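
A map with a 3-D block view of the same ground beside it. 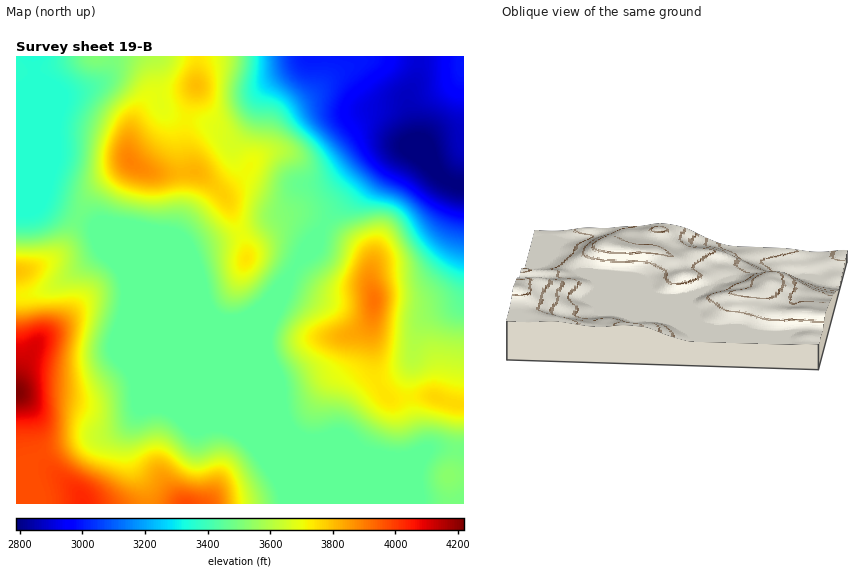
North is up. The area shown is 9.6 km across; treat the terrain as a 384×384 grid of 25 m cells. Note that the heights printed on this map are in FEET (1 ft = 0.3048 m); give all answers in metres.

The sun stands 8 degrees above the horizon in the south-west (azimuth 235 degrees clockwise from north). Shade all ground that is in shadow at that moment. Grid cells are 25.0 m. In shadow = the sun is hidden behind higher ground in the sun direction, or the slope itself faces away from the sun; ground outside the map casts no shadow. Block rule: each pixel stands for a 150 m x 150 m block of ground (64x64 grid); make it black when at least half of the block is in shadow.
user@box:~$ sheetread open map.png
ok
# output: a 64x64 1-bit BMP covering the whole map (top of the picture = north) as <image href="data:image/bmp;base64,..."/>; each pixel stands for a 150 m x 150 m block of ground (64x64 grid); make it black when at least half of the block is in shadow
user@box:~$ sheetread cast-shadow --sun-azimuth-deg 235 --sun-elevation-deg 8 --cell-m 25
<image width="64" height="64" href="data:image/bmp;base64,Qk0+AgAAAAAAAD4AAAAoAAAAQAAAAEAAAAABAAEAAAAAAAACAAATCwAAEwsAAAIAAAAAAAAA////AAAAAAAAAAAAAAAAAAAAAAAAAAAAAAAAAAAAAAAAAAABAAAAAAAAAAGAAAAAAGABgYAAAAAA4AOAAAAAAAHAA4AAAAAAAIADgAAAAAAAAAAAAAAAAAAAAAAAAAAAAAAAAAAAAAAAAAAAAAAAAAAAAAAAAAAAAAAAAAAAAAAAAAAAAAAAAAAAAAAAAAAAAAAAAAAAAAAAAAAAAAAAAAAAAAAAAAAAAAAAAAAAAAAAAAAAAAAAAAAAAAAAAAAAAAAAAAAAAAAAAAAAAAAAAAAAAAAAAAAAAAAAAAAAAAAAAAAAAAAAAAAAAAAAAAAAAAAAAAAAAAAAAAAAAAACAAAAAAAAAAIAAAAAAAAAAAAAAAAAAAAAAAAAAAAAAAAgAAAAAAAAA/gAAAAAAAAD+AAAAAAAAAf4AAAAAAAAB/wAAAAAAAAH/AAAAAAAAAf+AAAAAAAAB/4AAAAAAAAP/wAAAAAAAA//AAAAAAAAP/8AAAAAAAB//wAAAAAAAP/8AAAAAAAD/gAAAAAAAAf8AAAAAAAAH/gAAAAAAAB/4AAAAAAAAP+AAAAAAAAB/4AAAAAAAAP/AAAAAAAAA/8AAAAAAAED/wAAAAAAAYP8AAAAAAADg4AAAAAAAAEBAAAAAAAAAAAAAAAAAAAAAAAAAAAAAAAAAAAAAAAAAAAAAAAAAAAAAAAAAA=="/>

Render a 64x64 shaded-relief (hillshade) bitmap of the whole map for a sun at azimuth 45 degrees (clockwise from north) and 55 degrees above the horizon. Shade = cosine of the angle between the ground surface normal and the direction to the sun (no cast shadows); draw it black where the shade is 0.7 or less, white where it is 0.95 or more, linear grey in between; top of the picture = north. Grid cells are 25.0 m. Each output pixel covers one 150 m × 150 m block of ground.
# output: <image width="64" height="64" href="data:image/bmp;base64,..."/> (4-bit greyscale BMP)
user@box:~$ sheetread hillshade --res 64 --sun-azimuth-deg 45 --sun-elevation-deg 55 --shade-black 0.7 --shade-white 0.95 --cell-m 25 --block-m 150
<image width="64" height="64" href="data:image/bmp;base64,Qk12CAAAAAAAAHYAAAAoAAAAQAAAAEAAAAABAAQAAAAAAAAIAAATCwAAEwsAABAAAAAAAAAAAAAAABEREQAiIiIAMzMzAERERABVVVUAZmZmAHd3dwCIiIgAmZmZAKqqqgC7u7sAzMzMAN3d3QDu7u4A////AHd3d2Z3iZmZmYd2eJmZmqqqqph3d3d3d3d3d3d3dmd3d3d3ZniJmqmZh3d4mpmau6qqmHd3d3d3d3d3d3dmZnd3d3d3iZqqqpiHd4mqqaq7uqqYd3d3d3d3d3d3d2Zmd3d3d3iau7uqmHd4mrqpqru7qod3d3d3d3d3d3d3Zmd3d3d3iau7u6mId4mru6mau7uph3d3d3d3d3d3d3dmd4h3d3iavMu6qYd3mry7mZq7u6h3d3d3d3d3d3d3d3d4iHd3iavMu6qZiIibzLqZmru6h3d3d3d3d3d3d3d3d3eId3eJq8uqmZmYiavMupiau6l3d3d3d3d3d3dmZnd3d3d3d4mrupmZmZmZq8upiJqqmHd3d3d3d3d3ZlVWZ2ZmZmZniaqpmImZmZmru6iImZh3d3d3d3d3d2VURFVmVVVVZmeJqqmIiZmZiaqqh3iIh3d3d3dmZnd2VEQ0RVVUMzRVZ4mqmIiJmZiJmph3d3d3d3d3dmZmZmVDMzRVVUMzM1VnmqqYiJmZmIiZh3d3d3d3d3d2VmZmVDMzRVZlQzNEVniqqZiJmZmHeId3d3d3d3d3d3ZWZmVUMzRWZmVERVZniaqpmZmamYd3d3d3d3d3d3d3dlVVVURERWd3ZlZnd4iaqqmZmqqZh3d3d3d3d3d3d3dlVVVVREVWeIh3d4iImaqqmaqqqpmHd3d3d3d3d3d3d2VUVVVVVWd4iIiImZmZqqqaqqqqmYd3d3d3d3d3d3d3ZURVVmZmZ4iZiIiZmZmaqaqquqqYd3d3d3d3d3d3d3dURFVmZmZ3iZmYiIiImZmZqqu6qph3d3d3d3d3d3d3dkREVWZmZmeJmYh4iIiIiZmqq7qph3d3d3d3d3d3d3d1M0RVVVVmZ4mZh3iIiIiImZqqqph3d3d3d3d3d3d3d2QzRERVVVVniZmHeIiIiIiZmqqpmHd3d3d3d3d3d3d3ZDREVVVVZmeJmYd4iIiIiZqqqpmYd3d3d3d3d3d3d3dkRFVWZmZmZ4mZiIiJmZmZqqqqmZh3d3d3d3d3d3d3d2VVZnd3d2ZnmamIiJmZmZqruqqZmId3d3d3d3d3d3d3dmZneIh3ZmeaqZiImZmqqru7qpmYh3d3d3d3d3d3d3d3Znd4iHZmZ5qpmIiZmaqqu7qqmZmHd3d3d3d3dlZnd3d2d3d3ZlVnmqmYiJmYmZqqqqqpmYh3d3d3d3dUVWZ3d3ZmZ2ZVRWiaqZiIiIiImZmZmaqZmHd3d3d3dlRFZnd3dmZmZVRFaKqqmZmZmHeImZmZqqqYd3d3d3d2REVWd3d2ZmZlVEV5q7qpmZmZZ3iIiZmqqph3d3d3d3VERVZ3d3dmZmZVVnmruqmZqqp3eIiJmaqqh3d3d3d3dUNEVnd3d3d3ZlVWiaqqqqqqqoiIiImZmqmHd3d3d3dkQ0VneIh3d3d2VVaJqqqqu7u6mZmZmZmZmHd3d3d3d2RERWeIiId3d3ZVVomaq7u7u6qqqpmZmZmHd3d3d3d3VERWeJmZiHd3ZVRWiaq8zMy7qruqqqqqmHd3d3d3d3ZURVZ5qpmId3dlVWeJq8zdzLqqqqqZmqmXd3d3d3d3dVRFVomqqYh3d2VWZ4m8zd3MuqmqmZmZmYd3d3d3d3dlRERWiaqZiHd3ZmeImrzd3MuqmZmYiIiIh3d3d3ZmZVRERFaJqpiId3d3eImavN3cy6qqiIh3d3d3d2ZlVVVVVEM0V4mZiIh3d3iJmZq83dzLuqp3d3dnd3ZlVEQ0RVVEMzRnmZiIiIiIiImZq83d3Mu7qnd3dmZmZlQzMzNEREMzRXiZiIiIiIiIiZqrzd3dzLuqd3d2ZmZlQyIiIzREMzRWeJmIiIiIiImZq7zN3dzLuqp3d3ZmZVQyIiIzREQzRWeJmIiIiIiImZq7zMzMzLupmXd3d2ZVQyIiM0RVVUVWeJmIiJmIiIiaq7zMzMzLupiHd3d3ZlVDIiNFVnd2ZniJmIiIiId3iZq7zMzMu7qph3Z3d3dmVUMiNFZ4iId3iZmYd4iId3eJq7zMzLu6qZh2Znd3d3ZUMyNFeImZiIiZqYh3iId2eJq8zMzLuqqYd2Zmd3d3dlQyI1aImZmIiJqpiHiIh3eJvMzMy7uqmYd3ZWZ3d3d2VDM0V4mZmYiImZmIiJmYiavN3Mu6qpmId3dlZnd3d3ZUQzRniZmYiImZmIiJmZmrzd3cu6qZmId3dmZmd3d3dlVERGeZmZiIiZmIiZqqqrzd3cu6mZiId3d2Zmd3d3d2VVVFZ5mZmIiIiIiaqqqrzd3cu6mYiHd3dmZmZ3d3d3ZmVVVnmZmId3iHeKu7qqvM3MuqmYiId3dmZmZmd3d3d2ZlVWeJmYd3d3eJq7uqq8zLqpmYiIh3d2ZmZmZ3d3d3ZmZmZ4mYh2ZmZ4q7uqqrvLqpiIiId3d3dmZVZnd3d3dmZmZ3iIh3ZVZnmru6qqu7upiIiHd3iHd2ZmVmd3d3d2ZmZmd3iHZlVniaqqqqq7uqmIiHd3d3d3ZmZmZ3d3d2ZmZmZmd4d2Vniaqqqqqru6mYiId3d3d3d2ZmZnd3d2ZVVmZmZ3iHZmeJqpmZqqu6mYiIh3d3d3d3ZmZmd3d2ZVVVZmZneIdmeJmZmZmqqqqYiIiHd3d3d3dmZmZ3d3ZlVVZmZmd4h2Z4iZmZqqqqqYiIiId3d3eHd3ZmZ4h3dmVVZndmZ3d3ZmeJmZqqqqqpiIiId3d3eIh3dmZn"/>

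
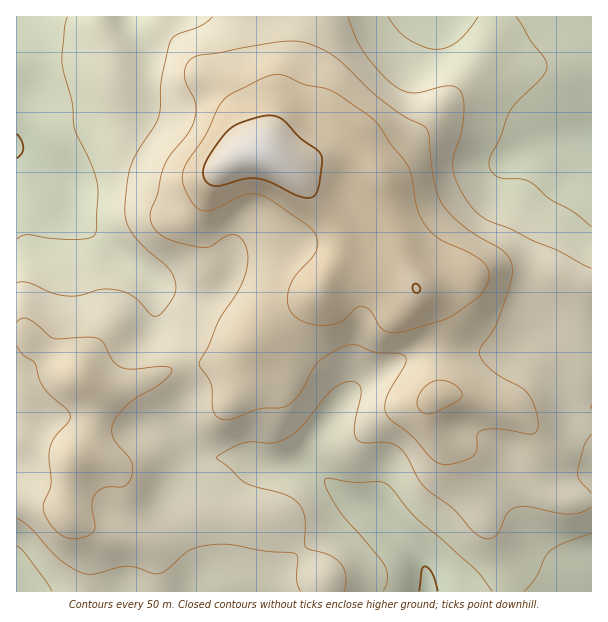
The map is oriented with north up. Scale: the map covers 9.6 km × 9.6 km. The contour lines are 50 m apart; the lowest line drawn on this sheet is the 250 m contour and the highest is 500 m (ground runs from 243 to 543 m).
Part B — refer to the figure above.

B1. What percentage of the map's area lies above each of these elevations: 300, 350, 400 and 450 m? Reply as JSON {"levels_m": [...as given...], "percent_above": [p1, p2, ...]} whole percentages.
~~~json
{"levels_m": [300, 350, 400, 450], "percent_above": [87, 64, 32, 13]}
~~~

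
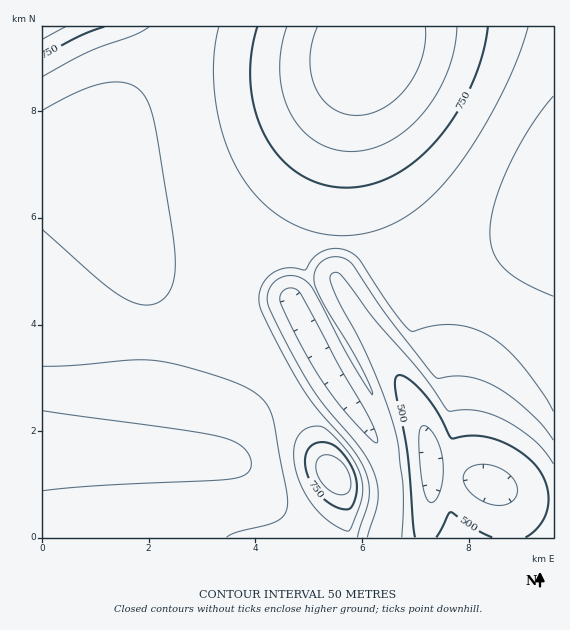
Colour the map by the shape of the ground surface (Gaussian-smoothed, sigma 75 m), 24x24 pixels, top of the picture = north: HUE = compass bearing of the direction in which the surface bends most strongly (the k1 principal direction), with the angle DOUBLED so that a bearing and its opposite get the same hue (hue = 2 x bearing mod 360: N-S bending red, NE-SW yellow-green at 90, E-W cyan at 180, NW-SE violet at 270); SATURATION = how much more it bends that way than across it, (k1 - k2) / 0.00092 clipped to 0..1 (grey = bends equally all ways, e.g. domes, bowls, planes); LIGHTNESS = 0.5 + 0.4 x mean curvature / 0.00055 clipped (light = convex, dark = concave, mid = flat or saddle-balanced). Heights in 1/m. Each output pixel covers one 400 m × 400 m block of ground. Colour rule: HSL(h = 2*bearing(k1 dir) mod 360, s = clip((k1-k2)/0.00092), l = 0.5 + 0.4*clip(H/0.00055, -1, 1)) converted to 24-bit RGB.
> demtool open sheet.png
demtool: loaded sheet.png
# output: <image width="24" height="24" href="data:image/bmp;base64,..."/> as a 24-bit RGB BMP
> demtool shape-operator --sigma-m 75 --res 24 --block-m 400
<image width="24" height="24" href="data:image/bmp;base64,Qk32BgAAAAAAADYAAAAoAAAAGAAAABgAAAABABgAAAAAAMAGAAATCwAAEwsAAAAAAAAAAAAAf36VfnyZe3ucen6feoGfe4Oee4WcfIWYfIOVfICRfniOjWmJkVBknmJE+v9rKFByoOtFHFyKIl+O29l6d2yCdmaBd2SBeWCBfoCRfX+SfYCSfYCSfYGQfYGPfYGNfYGLfX+JfnmHiWiJkEV5ni9WzJFC4P+vFmCtkPhCHEiPIEyKyM5ldmRrdGFqc2Bpc1lufYOEfIR8gYN7gYN6goJ5goJ4goF2gYB1gHxzfWxvgFJ5jjWLvEys3vPYzf7VDwDA/+BFHiKIIimLwrVOcl9YcFxYb11ZaVdhhIFphIFohIFnhIFmhIFlhIBkhIBkg39jgHljdmRialF4R0Sfit7hz/zR6423WwB6//pdNR5/SiCDx6JQc19dcV9fcGNlY1xvhYFhhIFihIFjhIFkhIFlg4Fmg4Bngn9pfXprbWt2WHKHRb2uYOR0yP+dlQxiYQBY2/+pQxJ0Wx5607pneWl8c2p9bWuAWmSIg4NxgoNzgYJ1gYJ3gYJ4gYJ6gIJ7e4KAeX2DcH+IYJeUUa9xcu9Y4OsZYAZF6SUEpP9mUw9tlSOUw9F3c2uLbWuNbHOQWnOYfoSHfoSJfYOKfYKLfYGLfYCMfYCMfH+NeoCOdoWPcJGLaKNqe/5xbhdWbRFf1P/JjhqPXxBrq+Y6gqt0cW2NbXGPb3ySYYSafYaOfYSOfIOOfIGOfICNfYCNfX+MfX+LfICLfIOKe4eGi+6JpSifchRsru0hjv9ydRBycxl2nPKKeHKKcXGLcXqNcoaRbJKYfIeLfISLfIKKfYCJfX+IfX+Hfn+Gfn+Ffn+EfoCDfKF7dfVtbBZxehp7z//MiBl4dRFuSuQ/esR8d3SIdHiLdIKOdI6TdJiVe4aJfIKHfYCFfX+Efn6Dfn6Cf36Cf36BgH+BgH9/m/GQjSeVahRxR/1PivUyeRFtlCKJl/OdfHmJd3iKdoCNdoqQdpWVdpqTeoKHfH+EfH6DfX2Cfn6Bf36BgH6AgH5/gH5+i5h5hfZQYhdqeh6Er/+qdhdtfhZzfPWEfKSGe3qJeX+LeIePeJCTeJaSd5OIenyFe3uDfXyCf32Bf32BgH2AgH2AgH1/gX19r6F0y4IOHhUeS/8wvyBCcRVu0yqCieGOfn6GfIGJe4aMeoyOeo2JeYl+eIh5fHmEfnuCf3yBgH2BgH2BgH2AgXx/gXx+gXx9h3p6/2KzUhHifv9cHRYbTiJPkvqOe4t4e4N6eoR7eoR8eYR6eYV5eYZ4eoh4f3mDgHuBgHyBgHyBgXyAgXyAgXx/gXt+gnt9gnp7h3l9iXii9nGuZw/cMv/yb8F4fIR3eoR3eYR3eIR4eIR4eoV4e4Z4fYh3gXmCgXuBgXyBgXyAgXyAgXyAgXuAgnp/g3p9g3l7hHl5hXx4iHx4h3akd5WSgYZ3fYZ2eoV2eIV2d4R3eIR3eoR4fIV4gId3gXp/gHyAgHyAgHyAgXyAgXuBgnqAgnmAg3l/hHh9hnh6h3p4h354iIN4iIh3g4h3fod2eYZ2doV1doV2d4R3eoR4fYR4goV3f3t9f3x/gHx/gHyAgHyAgXuBgnqCg3mBhHiBhXh/h3h8iHh4iX55ioN5ioh5hYl4f4h3eYd2doZ1doV3d4N4eYJ4fYJ5g4J4fX57fn19f31+f3x/f3yAgHqBgHmCgniDhHiDhniCiHh/inl8i316jIN7jIl7iIt6gYp5eoh4dod3doV5d4N6eYF6fIB6gH16d392en56fH58fXx+fnx/fnqAfnmCgHiDg3iFh3iFiXmDi3uAjXx9joN+jol+jI1+hIt9fIl6eId7d4V9d4N+eYF+e35+f3t+boFuc390eH55e318e3x+fHp/fHmBfXiDf3eFhHiHiXqIi32Fjn+Cj4OBkImCjo2CiIyBf4l+e4eAeYWBeIOCeICCeXyAe3qAZoJna4FtcX9zdn53eX57eX1/eHqBeHeDe3eFgHiHhnuJi36JjoKHkISEkYmFkIyGjI2Fg4mDf4eFe4WGeIGEd32Dd3qCeHiCYoNiY4FmaIBqbX9ucoB0dYF8dn+CdXqEdnaGeneHgXuJiYCLjoSKkYaIkomIkoyIjouIiImHgoaHfIGHeH6GdnuFdniEd3eDaINnYYBjYn5hZYFjZoVqbIZ5cIWFcn2FdHmGdniHe3uJhICKjIWMkIiKk4qJk4uJkIqJjIiKhIOJfX2IeHqHdneGdXaFdnaEg4N2cHtqbXxeY4lVVpNhXo99aIiJbX6GcXuGdXuHeX6If4GJh4aKjYmJkouJk4qJkYiJjoaLiYKLgn2JfHiIeHaHdnWGd3aF"/>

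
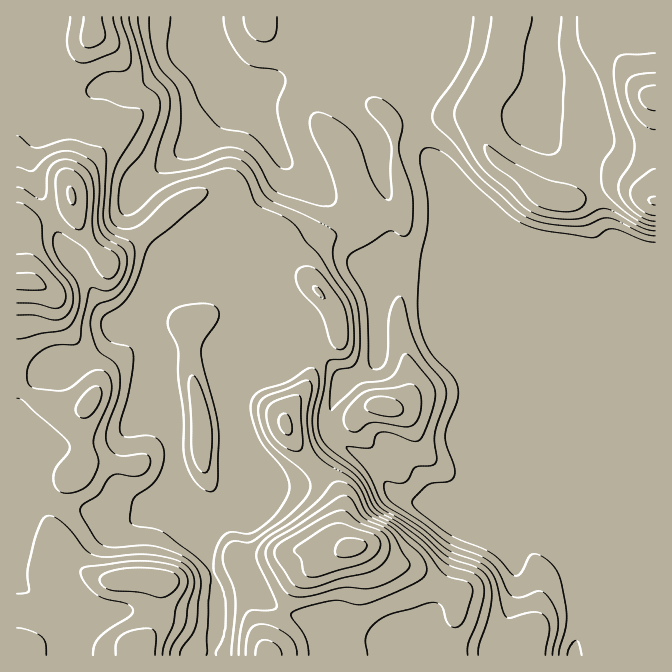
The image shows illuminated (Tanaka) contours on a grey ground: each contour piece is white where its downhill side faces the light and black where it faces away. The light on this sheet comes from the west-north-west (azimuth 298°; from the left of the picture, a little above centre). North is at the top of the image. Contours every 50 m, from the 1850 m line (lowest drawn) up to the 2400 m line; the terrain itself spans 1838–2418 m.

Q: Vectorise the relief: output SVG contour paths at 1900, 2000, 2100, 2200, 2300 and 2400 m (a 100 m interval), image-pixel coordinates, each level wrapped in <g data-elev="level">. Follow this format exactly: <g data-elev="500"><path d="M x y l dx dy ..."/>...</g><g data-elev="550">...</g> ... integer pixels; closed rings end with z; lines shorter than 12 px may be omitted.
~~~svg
<g data-elev="1900"><path d="M559 655l7-28 0-15-6-34-8-14-10-8-8-2-6 4-8 16-3 2-3-1-20-20-10-6-36-15-29-22-7-9 2-5 13-13 7-2 14-2 6-4 0-10-8-22-1-10 2-10 9-22 2-10-1-8-3-7-19-20-8-11-5-13-3-14-1-20 2-35 7-35 1-17-1-21-7-29 1-10 3-4 4-1 9 1 8 5 9 7 23 25 30 27 10 7 11 6 17 5 47 7 5-1 10-7 7-1 30 11 11 2"/><path d="M224 17l1 10 3 11 8 14 8 9 10 6 23 3 5 3 3 4 0 6-7 17-1 10 4 17 11 33 0 5-3 3-5 1-6-3-16-21-10-9-8-4-24-5-15-15-6-10-9-20-16-18-5-7-2-14 4-26"/></g><g data-elev="2000"><path d="M545 655l5-27-2-6-3-6-5-3-6-1-24 6-3 0-5-10-6-28-8-11-10-7-30-12-28-23-35-22-5-7-13-26-20-24 0-1 1-1 22 2 3-3 3-10 6-3 11 1 19 8 6 0 6-7 5-14 5-17 1-10-1-6-4-7-18-22-7-4-3 3-6 15-5 5-7 3-24 4-28 26-2 0 0-18 4-18 3-4 13-2 5-4 4-9 1-12-1-26-3-15-4-10-14-20-4-12-1-12 3-11-1-5-23-14-44-19-6-7-12-24-6-6-7-4-13 0-25 10-22 4-15 1-6-3 1-15 12-40 1-17-3-8-12-13-4-7-11-37-2-16"/><path d="M491 17l-4 27-3 13-27 46-3 9 1 6 2 7 22 40 45 42 13 7 18 4 20 1 10-2 14-8 6 0 9 2 28 17 13 3"/><path d="M561 17l-2 28 5 35-3 62-4 10-8 3-18-5-17-10-9-10-3-12 1-11 13-19 5-10 4-32 7-29"/></g><g data-elev="2100"><path d="M206 655l2-55 3-20-1-8-14-15-31-24-10-4-20-3-5-4 0-5 3-17 4-5 14-10 6-7 6-15 1-13-4-8-6-5-9-2-18 2-6-4-1-10 9-35 4-21 0-14-4-6-15-4-7-4-5-7-1-9 4-8 15-9 10-13 8-15 7-25 5-9 51-42 5-5 2-5-3-4-8 0-10 2-10 3-13 9-20 20-10 6-7 1-7-1-5-2-3-4-2-14 4-36 4-11 22-36 3-12-1-3-3-2-15-1-17-7-15-2-5-3-1-5 3-7 10-8 9-3 16-1 4-3 2-3 0-17-9-31"/><path d="M468 655l0-11 9-22 6-24 1-10-2-7-8-8-20-6-9-4-27-26-21-15-20-12-5-6-8-19-7-8-29-21-8-8-5-11-3-15 1-12 6-22 0-10-2-7-5-3-5 1-20 13-27 9-5 4-3 5-1 13 7 22 6 12 21 25 4 10 0 8-3 8-8 14-16 15-13 7-20-1-6 4-5 8-4 12 0 13 10 22 1 8 1 15-2 20-8 17 0 3"/><path d="M205 490l7 2 3-3 2-4 2-50-3-20-13-48-2-17 3-10 13-18 2-9-2-5-3-3-12-2-16 2-10 3-6 7-2 8 10 27 0 25 5 38 0 34 2 11 8 20 6 7z"/><path d="M380 415l10 2 8-1 5-4 0-5-5-6-8-3-12-2-7 2-5 5-1 5 4 4z"/><path d="M336 348l4 2 4-1 4-9-1-20-3-15-7-11-19-23-8-5-8 1-4 2-2 4 2 12 5 8 18 20 9 28z"/><path d="M655 53l-35 3-5 6-1 11 4 27 14 35 3 10-4 17-12 20 0 11 6 10 9 9 11 7 10 2"/></g><g data-elev="2200"><path d="M170 655l2-10 13-20 3-20 6-20 0-8-3-7-6-5-6-4-30-7-42 3-13-2-10-7-20-25-9-6-7-1-3 1-3 4-8 21-6 28 1 20-2 3-10 1"/><path d="M309 655l-3-17-15-21 0-3 2-2 12-5 27-6 10 0 15 4 11-2 47-20 9-6 3-5-1-8-6-10-28-27-24-12-3-5-10-19-7-7-6-2-5-1-5 2-19 22-21 17-24 15-9 10-3 7 1 6 17 37 3 10-5 3-20 0-5 3-6 15-2 27"/><path d="M291 450l7 1 4-3 1-3-2-45-1-4-3-1-23 7-6 4-2 6 2 11 5 12 7 9z"/><path d="M17 398l7 3 38 34 7 8 1 4-1 5-11 13-4 7-1 8 3 8 6 5 6 0 10-2 8-4 7-9 5-13 0-7-4-11-1-7 3-10 14-33 2-12-2-8-6-6-9-1-8 4-19 15-13 2-24-4-4-7 0-10 6-12 12-9 10-4 19 0 4-3 12-53 4-1 13 3 5-1 5-4 8-14 2-9 0-8-5-7-17-11-6-9-1-11 2-25-1-15-3-10-4-6-17-9-11-1-16 6-16 14-15-4"/><path d="M655 196l-5 2-2 2 3 3 4 2"/><path d="M655 85l-11 3-4 3-1 4 1 5 4 6 5 3 6 2"/><path d="M84 17l-3 23 3 6 4 2 11-3 6-7 0-5-3-16"/></g><g data-elev="2300"><path d="M155 655l1-21-2-4-7-2-15 2-10 5-6 9 0 11"/><path d="M282 655l-1-5-4-5-5-3-7-2-3 0-4 4-3 11"/><path d="M156 597l9 0 10-7 4-8-2-7-6-3-7-2-30-2-25 4-7 3-2 3 2 7 8 5 28 2z"/><path d="M297 587l7 1 10-1 26-8 25-6 10-4 9-6 4-8 2-8-2-9-6-6-22-9-15-12-8 0-12 5-43 26-7 6-1 6 3 6 14 22z"/><path d="M17 315l17 0 18 5 8-1 5-2 5-5 3-14-1-8-3-7-15-18-9-15-5-32-13-12-10-4"/><path d="M75 228l5 2 5-7 2-18 0-15-3-10-6-6-6-4-8-2-6 4-2 6 1 25 6 14z"/></g><g data-elev="2400"><path d="M339 557l9 0 10-3 7-4 1-6-4-4-6-2-8 0-6 1-5 5-2 5 0 5z"/><path d="M17 290l23 0 5-1 1-2-4-8-7-5-7-1-11 0"/></g>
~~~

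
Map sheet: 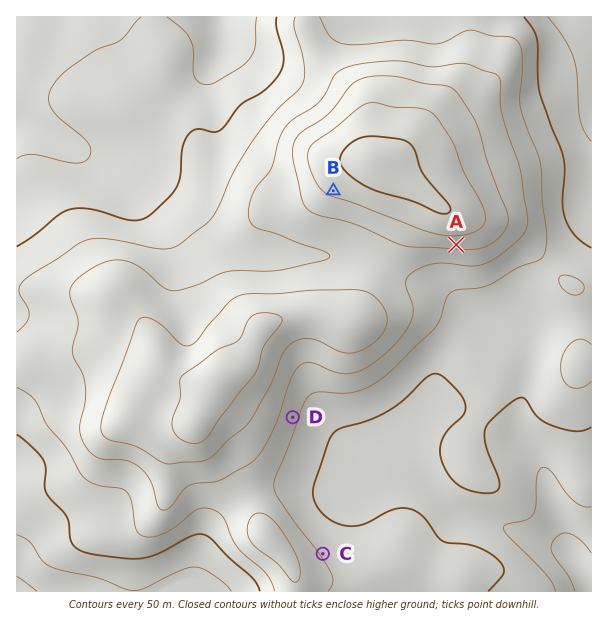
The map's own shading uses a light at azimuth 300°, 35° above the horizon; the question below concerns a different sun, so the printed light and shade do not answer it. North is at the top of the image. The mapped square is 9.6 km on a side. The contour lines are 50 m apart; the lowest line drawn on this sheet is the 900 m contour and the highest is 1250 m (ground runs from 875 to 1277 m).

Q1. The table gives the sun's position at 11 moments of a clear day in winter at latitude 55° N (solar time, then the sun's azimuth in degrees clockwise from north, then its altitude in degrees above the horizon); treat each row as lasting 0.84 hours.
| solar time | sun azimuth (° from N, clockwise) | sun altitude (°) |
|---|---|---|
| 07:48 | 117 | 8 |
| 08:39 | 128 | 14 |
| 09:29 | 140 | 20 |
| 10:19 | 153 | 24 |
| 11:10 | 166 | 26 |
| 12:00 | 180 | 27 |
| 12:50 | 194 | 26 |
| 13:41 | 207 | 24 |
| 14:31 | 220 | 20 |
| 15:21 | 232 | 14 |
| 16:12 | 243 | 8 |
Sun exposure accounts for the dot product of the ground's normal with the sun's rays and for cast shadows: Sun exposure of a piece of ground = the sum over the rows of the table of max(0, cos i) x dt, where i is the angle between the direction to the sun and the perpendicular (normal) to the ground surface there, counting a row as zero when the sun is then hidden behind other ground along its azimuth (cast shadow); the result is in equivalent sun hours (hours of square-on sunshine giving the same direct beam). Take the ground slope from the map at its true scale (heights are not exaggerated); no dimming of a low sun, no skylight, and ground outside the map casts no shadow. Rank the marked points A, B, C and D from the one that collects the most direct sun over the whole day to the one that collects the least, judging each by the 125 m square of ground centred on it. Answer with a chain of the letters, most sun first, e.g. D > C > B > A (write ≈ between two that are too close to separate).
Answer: A > B > D > C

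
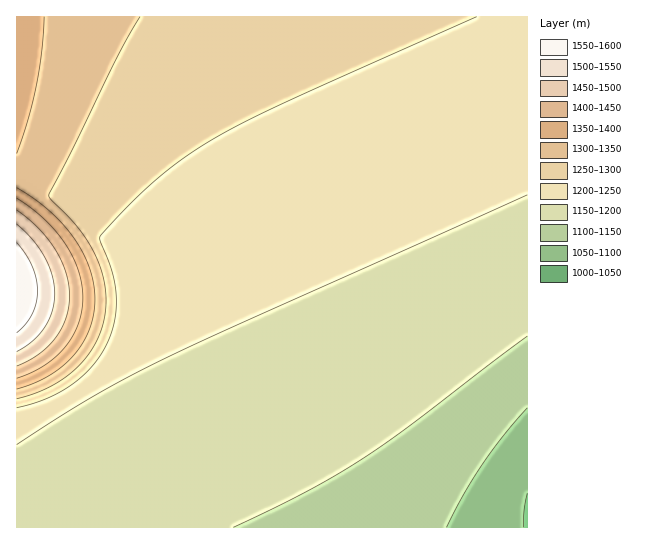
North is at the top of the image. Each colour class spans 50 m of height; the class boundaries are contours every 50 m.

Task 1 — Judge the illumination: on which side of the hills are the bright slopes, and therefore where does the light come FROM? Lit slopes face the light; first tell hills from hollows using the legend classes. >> SE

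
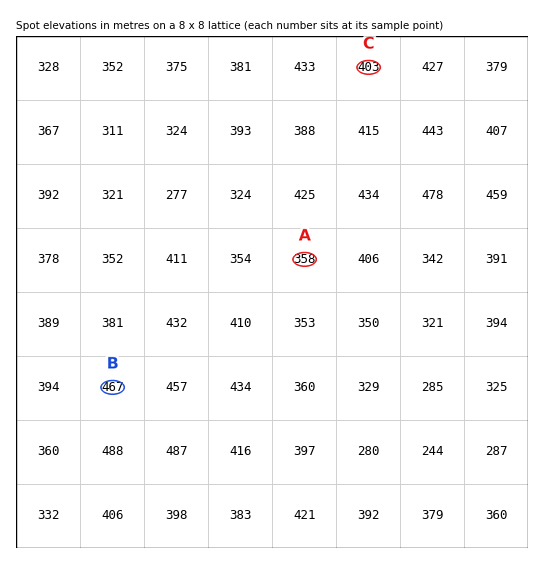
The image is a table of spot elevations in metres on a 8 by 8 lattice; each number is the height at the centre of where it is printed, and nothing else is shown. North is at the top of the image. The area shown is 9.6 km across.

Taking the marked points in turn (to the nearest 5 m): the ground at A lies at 360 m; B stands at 465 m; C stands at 405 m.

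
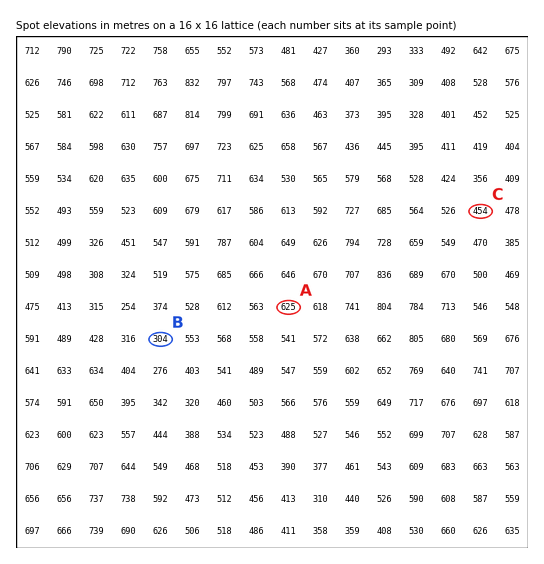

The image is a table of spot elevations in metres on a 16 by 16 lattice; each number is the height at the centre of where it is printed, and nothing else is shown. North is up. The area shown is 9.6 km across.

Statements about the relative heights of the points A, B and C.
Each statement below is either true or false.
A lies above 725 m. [false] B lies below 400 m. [true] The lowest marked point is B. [true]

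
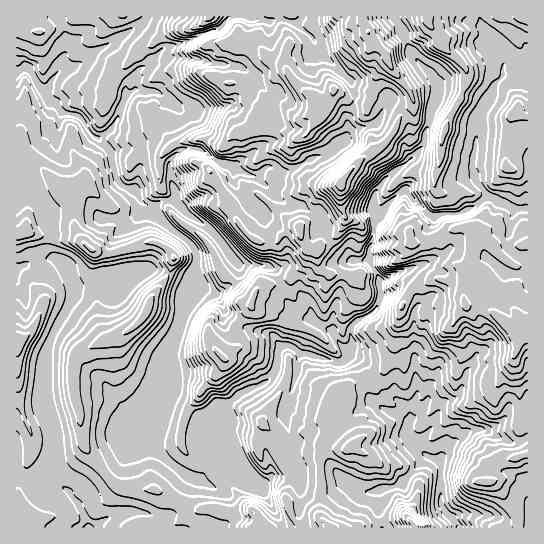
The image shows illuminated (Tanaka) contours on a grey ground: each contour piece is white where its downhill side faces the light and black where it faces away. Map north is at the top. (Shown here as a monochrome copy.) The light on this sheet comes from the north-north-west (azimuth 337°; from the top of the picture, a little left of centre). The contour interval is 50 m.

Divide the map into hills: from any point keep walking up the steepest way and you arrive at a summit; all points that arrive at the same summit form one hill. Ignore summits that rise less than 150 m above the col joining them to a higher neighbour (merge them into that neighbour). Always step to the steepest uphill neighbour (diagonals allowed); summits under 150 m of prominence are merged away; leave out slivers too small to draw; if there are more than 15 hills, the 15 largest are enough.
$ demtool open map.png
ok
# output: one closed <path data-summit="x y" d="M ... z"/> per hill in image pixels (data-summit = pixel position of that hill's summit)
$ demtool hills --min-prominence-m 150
<path data-summit="369 33" d="M394 16l-164 0-12 13-19 6-13 8-21 5-20 19-4 1-8 11-5 4-3 7 0 9-8 20-5 10-13 10 12 14 6 28 9 7 9 1 6 12 12 6 17 21 23 19 3 6 0 10-3 7 2 9-3 6-9 6-3 7-3 40-6 19-8 10 1 10-11 25-2 16-12 5-12 10-3 5 3 13-6 11-31 26-7 3-5-2-8 4-17-12-22 0-14-5 0 52 264 0-1-9-21-33 12-9 11-1 14-7 0-10-12-44 0-8 11-25 2-21 4-8 34 10 6 0 8-7 6 5 5 9 4 19 5 9 13 10 21 8 6 7 0-13 8-15-4-66 2-18 4-10-6-10-10-7-22 10-1-13-11-20 0-12 3-4 3-23 2-5-4-6 2-17 14-18 22-16 12-13 2-6 0-10 6-13 0-8 6-15 0-9-6-12-19-19z"/><path data-summit="147 309" d="M27 68l-11 5 0 194 3 1 19-9 20 0 10 10 7 20-2 9-25 47-4 21 0 39 11 26-3 47 3 6 6 1 9 8 8-4 5 2 7-3 27-21 10-16-3-10 3-8 12-10 12-5 2-16 11-25-1-10 8-10 6-19 3-40 3-7 6-3 6-9-2-9 3-7 0-10-13-16-10-6-13-13-7-11-8-3-5-5-5-10-9-1-9-7-5-24-4-8-20-19-3-7-7-7-15-3-10-10z"/><path data-summit="518 342" d="M405 191l-6 2-23 25-4 27-3 4 0 12 11 20 0 10 2 4 21-11 10 7 6 10-4 10-2 18 4 66-8 15 2 11-4 9 1 5 17 20 14 8 6-14 28-20 14 2 7 5 16 7 12-2 6-3 0-228-14-1-23-12-5 0-11 10-12 5-29 5-17-13z"/><path data-summit="330 527" d="M301 353l-4 8-2 21-11 25 0 8 12 44 0 10-14 7-11 1-12 10 21 32 2 9 99 0-2-37 23-7 26-27-19-19-2-7 0-12-6-4-19-7-13-10-5-9-4-19-7-11-4-3-8 7-6 0z"/><path data-summit="427 17" d="M479 16l-84 1 17 38 19 19 5 9 1 12-6 15 0 8-6 13 0 10-2 6-12 13-22 16-13 15-3 20 4 5 2 0 8-10 16-15 31 26 29-5 12-5 13-10-12-16-4-18 5-29 0-17 11-16 7-16 8-8 0-15-11-23-11-14z"/><path data-summit="18 341" d="M58 259l-20 0-22 10 0 206 15 6 22 0-1-16 3-10 0-24-11-26 0-39 7-28 18-32 6-13-7-24z"/><path data-summit="209 17" d="M229 16l-82 0-5 8-48 28-21 16-14 3-14 22 18 20 15 3 7 7 3 7 11 9 13-10 13-30 2-13 14-18 4-1 20-19 21-5 13-8 22-7z"/><path data-summit="517 111" d="M513 75l-10 0-8 10-7 16-9 12-7 54 5 16 12 14 25 12 13 0 1-128z"/><path data-summit="415 527" d="M430 457l-4 0-24 27-23 7 0 26 3 11 75-1-16-22 0-40z"/>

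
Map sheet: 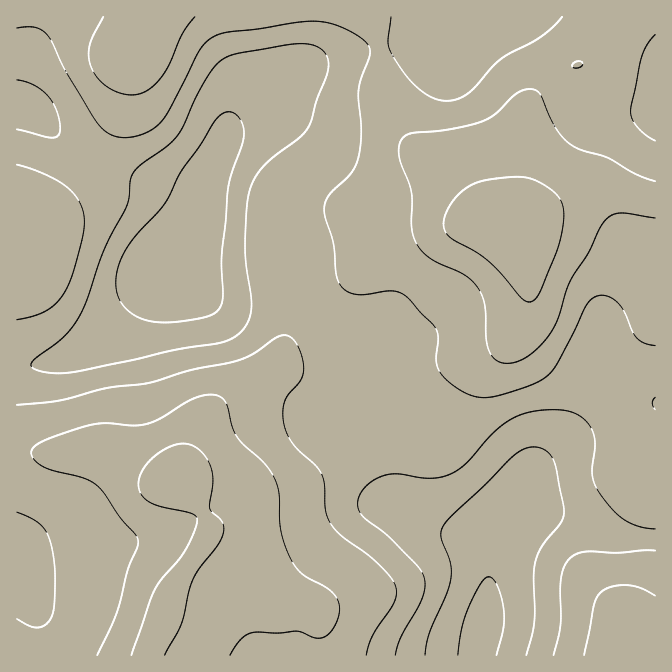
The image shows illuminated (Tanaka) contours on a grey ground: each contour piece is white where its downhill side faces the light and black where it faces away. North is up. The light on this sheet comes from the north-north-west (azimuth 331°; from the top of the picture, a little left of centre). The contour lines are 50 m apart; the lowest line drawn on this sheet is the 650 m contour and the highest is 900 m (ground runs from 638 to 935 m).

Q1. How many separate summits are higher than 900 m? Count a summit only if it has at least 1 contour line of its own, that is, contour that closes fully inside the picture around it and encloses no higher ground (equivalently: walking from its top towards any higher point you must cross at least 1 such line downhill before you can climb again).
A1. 1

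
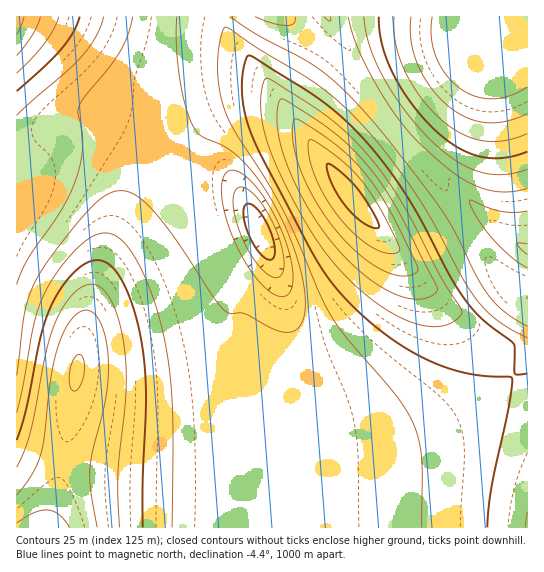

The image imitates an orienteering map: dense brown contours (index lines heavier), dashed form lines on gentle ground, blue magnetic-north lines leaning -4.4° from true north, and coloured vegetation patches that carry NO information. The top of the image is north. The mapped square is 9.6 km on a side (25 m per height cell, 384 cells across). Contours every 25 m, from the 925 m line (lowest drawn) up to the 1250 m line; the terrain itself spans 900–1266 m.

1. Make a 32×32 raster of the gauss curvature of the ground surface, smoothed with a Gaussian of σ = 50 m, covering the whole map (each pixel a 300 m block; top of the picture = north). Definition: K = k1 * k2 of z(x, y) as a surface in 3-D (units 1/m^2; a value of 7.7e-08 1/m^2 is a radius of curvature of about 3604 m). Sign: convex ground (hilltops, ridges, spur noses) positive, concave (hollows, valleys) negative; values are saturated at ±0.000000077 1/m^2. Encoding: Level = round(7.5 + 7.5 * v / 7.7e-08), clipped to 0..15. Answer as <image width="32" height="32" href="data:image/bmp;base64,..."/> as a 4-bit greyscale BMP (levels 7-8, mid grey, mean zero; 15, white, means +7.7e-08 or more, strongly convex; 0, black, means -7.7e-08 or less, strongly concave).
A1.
<image width="32" height="32" href="data:image/bmp;base64,Qk12AgAAAAAAAHYAAAAoAAAAIAAAACAAAAABAAQAAAAAAAACAAATCwAAEwsAABAAAAAAAAAAAAAAABEREQAiIiIAMzMzAERERABVVVUAZmZmAHd3dwCIiIgAmZmZAKqqqgC7u7sAzMzMAN3d3QDu7u4A////AHd3d3d3d3d3d3d3d3d3d3d3d3d4h3d3d3d3d3d3d3d3d3d3eIh3d3d3d4iIiId3d3d3d3iId3d3d4iIiIiId3d3d3d3h3d3d3eIiIiIiHd3d3d3d3d3d3d4iIiIiIh3d3d3d3d3d3d3iIiIiIiHd3d3eId3d3d3d4iIiIiHd3d3d4iId3d3d3eHd3d3d3d3d4iIiHd3d3d3d3d3d3d3d3d4iIh3d3d3d3d3d3d3d3d3d4mIh3d3d3d3d3d3d3d3dneIiHd3d3d3d3d3d3d3dXh3iIh3d3d3d3Z3d3d3dmiId3iId3d3d3dmZ3d3d2eIiHd4h3d3d3d2ZWd3d3d4iId3d3d3d3d3aZV3d3h3iId3d3d3d3d3d4+2d3iIiHd3eXeHd3d3d3bPl3eImHd3d4d4h3d3d3d2/3eIiah3d3h3iId3d3d3d8h4iJyHd3d3d4iHd3d3d2Z2eIjJh3d3d3d4h3d3d3dlV3iKmHd4d3d3d4d3d3d3Zmd4mId3h3iIiHd3d3d3d3Z3eIh3d3eIiIiId3d3d3d3d3iHd3d4iIiIiIeId3d3d3d3d3d3iIiIiHh3eHd3d3d3d3d3eIiIiIh3d3d3d3d3d3d3d3iIiIiId3d3d3d3d3d3d3eIiIiIiHd3d3d3d3d4d3d3iIiIiIh3d3d3d3d3iHd3d3iIiIiI"/>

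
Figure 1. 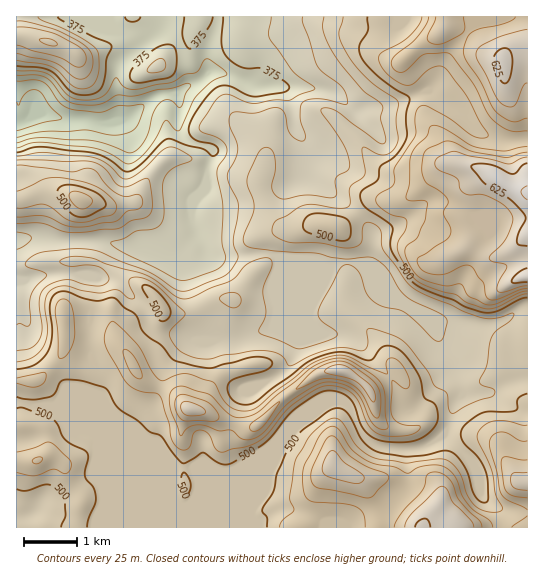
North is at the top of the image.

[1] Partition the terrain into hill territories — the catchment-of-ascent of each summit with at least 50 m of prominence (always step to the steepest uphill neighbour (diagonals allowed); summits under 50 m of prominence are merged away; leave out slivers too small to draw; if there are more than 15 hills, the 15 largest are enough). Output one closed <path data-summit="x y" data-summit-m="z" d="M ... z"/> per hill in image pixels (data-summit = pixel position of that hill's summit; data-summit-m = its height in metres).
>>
<path data-summit="527 193" data-summit-m="654" d="M217 16l-51 0-5 14-35 27-7 8-3 10 0 14 4 18-1 14 11-4 21-18 8-4 14-2 4 2 2 4-2 28 4 8 10 8 14 2 8 5-6 20 0 15-12 13-3 7 0 14 8 23-12 16 0 12 4 15 19 37 0 18 30-3 28-8 6-4 2-10-2-38 4-8 0-10 26 1 18 8 7 0 13-7 15 2 6 6 4 9 17 17 18 8 14 10 21 10 44 4 20-6 17-12 9-3-1-166-21 1-29-10-22-23-18-11-7-6-12 2-28 12-35 6-14-14-18-8-50-4-19 2-29-14-16 0-2-19 9-25z"/><path data-summit="341 370" data-summit-m="618" d="M295 259l-16 0 0 10-4 8 0 20 2 6-2 22-6 4-42 12 1 25 4 12 7 10 12 1-7 2-4 8-11 36 0 11 10 20 2 2 29-20 27-32 32-15 14 0 8 8 10 24 10 10 8 4 34 2 12-2 14-8 6-6 8-26 10-14-8-27-19-35-25-23-26-13-17-17-4-9-6-6-15-2-13 7-7 0-14-7z"/><path data-summit="421 527" data-summit-m="629" d="M343 401l-14 0-32 15-27 32-27 17-63 62 320 0 1-13-18-17-6-24-4-8-23-25-7-5-8 6-14 7-24 1-18-2-8-4-10-10-10-24z"/><path data-summit="502 63" data-summit-m="633" d="M527 16l-129 0-3 9-9 2-40 0-15-7-22-4-91 0-2 13-8 18-1 14 3 11 15 1 29 14 48 0 29 5 10 5 14 14 35-6 28-12 12-2 7 6 18 11 22 23 29 10 21-1z"/><path data-summit="79 199" data-summit-m="537" d="M173 93l-19 4-24 20-16 6-9 1-15-4-29-1-19-7-7 1-10 8-8 2-1 116 26-2 11 3 46 0 20 5 23 2 19 8 13 0 11-6 12-14-5-16 0-14 3-7 12-13 0-15 6-20-8-5-14-2-10-8-4-8 2-28-2-4z"/><path data-summit="190 409" data-summit-m="615" d="M227 339l-16 2-22-1-24 22-9 35-8 14-13 15-30 69-1 12-4 10 1 11 46 0 27-60 20 0 5 11 0 15-9 23 50-50-8-13-3-8 0-11 11-36 4-8 4-1-9-2-8-13-4-18z"/><path data-summit="50 42" data-summit-m="478" d="M165 16l-148 0-1 106 9-1 14-9 31 8 20 0 15 4 13-3 2-2 0-12-4-18 1-22 10-11 34-26 4-9z"/><path data-summit="37 461" data-summit-m="552" d="M23 403l-7 0 0 124 83 1 1-11 4-10 0-14-5-15 0-36-3-5-14-8-16-16-8-4z"/><path data-summit="527 482" data-summit-m="611" d="M491 393l-29 2-9 12-9 28 29 30 4 8 6 24 18 17-1 13 27 1 1-117-13-3z"/>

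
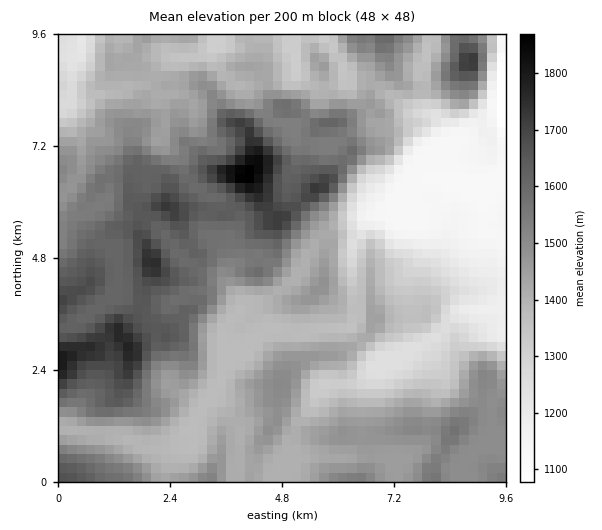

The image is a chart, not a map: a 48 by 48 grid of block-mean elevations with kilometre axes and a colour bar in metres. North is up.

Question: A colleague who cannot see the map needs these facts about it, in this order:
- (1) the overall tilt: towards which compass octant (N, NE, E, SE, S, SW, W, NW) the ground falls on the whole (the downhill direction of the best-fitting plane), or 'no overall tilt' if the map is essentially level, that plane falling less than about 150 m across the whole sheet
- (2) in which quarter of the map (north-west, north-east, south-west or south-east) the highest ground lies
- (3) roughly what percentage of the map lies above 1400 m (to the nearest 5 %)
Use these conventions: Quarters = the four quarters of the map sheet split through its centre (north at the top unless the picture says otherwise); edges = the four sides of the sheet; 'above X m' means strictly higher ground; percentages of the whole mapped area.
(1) Overall the map slopes down towards the east.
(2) Look to the north-west quarter for the highest ground.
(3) Roughly 65 % of the ground is higher than 1400 m.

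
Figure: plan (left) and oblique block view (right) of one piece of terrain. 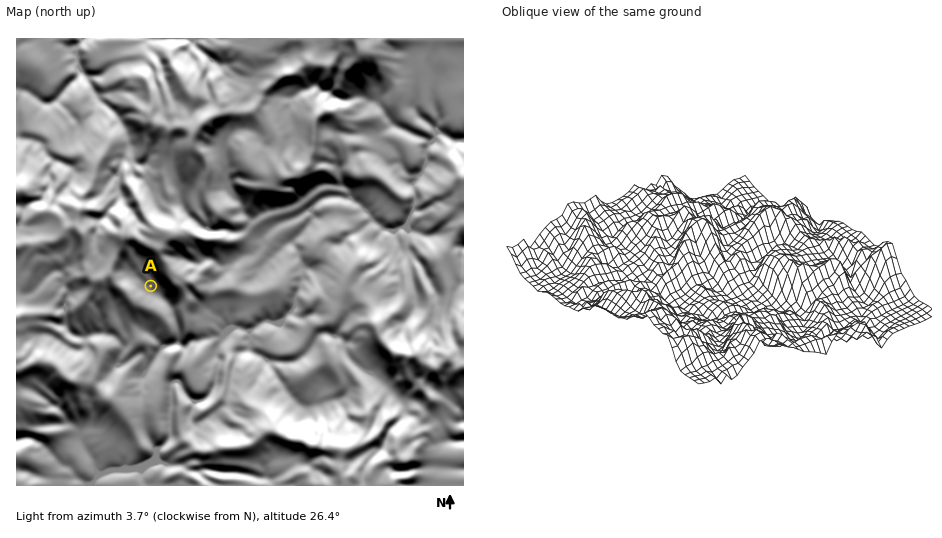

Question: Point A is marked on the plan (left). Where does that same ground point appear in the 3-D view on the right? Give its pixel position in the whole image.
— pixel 671 253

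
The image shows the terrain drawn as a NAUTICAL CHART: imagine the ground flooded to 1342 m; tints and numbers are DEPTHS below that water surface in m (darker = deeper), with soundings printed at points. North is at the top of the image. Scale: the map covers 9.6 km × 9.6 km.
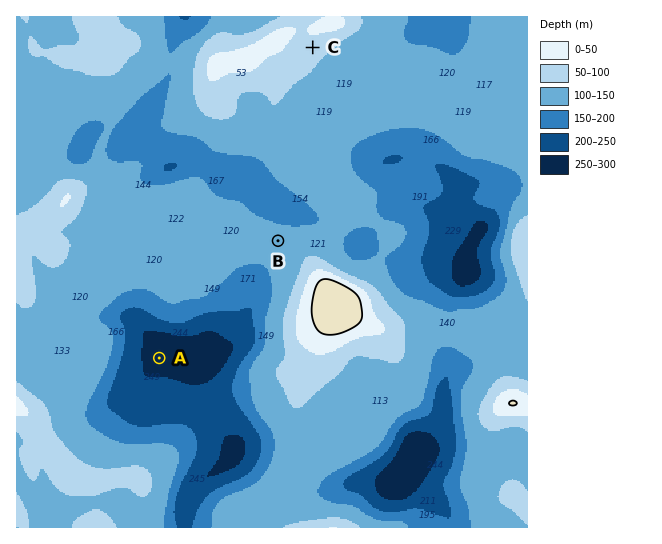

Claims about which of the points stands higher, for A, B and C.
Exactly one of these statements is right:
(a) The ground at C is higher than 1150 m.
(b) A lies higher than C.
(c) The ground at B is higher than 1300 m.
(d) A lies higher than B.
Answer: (a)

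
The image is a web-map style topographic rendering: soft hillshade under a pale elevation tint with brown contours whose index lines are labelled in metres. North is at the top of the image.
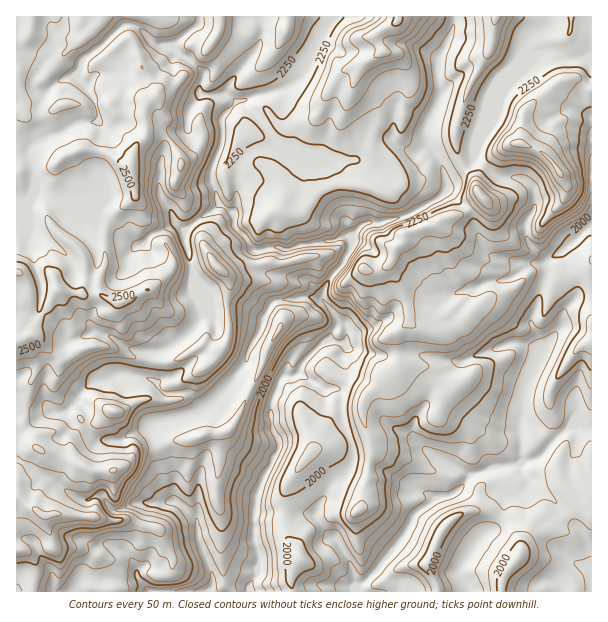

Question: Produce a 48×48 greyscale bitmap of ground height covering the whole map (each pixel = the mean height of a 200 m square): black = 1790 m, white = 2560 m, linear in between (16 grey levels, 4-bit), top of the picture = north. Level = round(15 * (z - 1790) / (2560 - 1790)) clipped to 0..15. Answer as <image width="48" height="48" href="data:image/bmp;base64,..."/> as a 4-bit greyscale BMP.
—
<image width="48" height="48" href="data:image/bmp;base64,Qk32BAAAAAAAAHYAAAAoAAAAMAAAADAAAAABAAQAAAAAAIAEAAATCwAAEwsAABAAAAAAAAAAAAAAABEREQAiIiIAMzMzAERERABVVVUAZmZmAHd3dwCIiIgAmZmZAKqqqgC7u7sAzMzMAN3d3QDu7u4A////AIh2VWZlREMhEhASRDIRARIiMyEjQyIREYiHZmZlRWZCEhASREMhERIjQyIjRDIhEZmJdmZlVWZCIiECRUMhIhE0QyIjRUMiEaqql3ZmZmUyMyETRUMiMhEjRCIiNEMiEaq6h3Zmd3UyNCETRDIjQyESRDIiM0MiIru7qqmId3UyRDEjRDM0VDIRNEMiIzMiIrzMu7mHZVQzVTETQzNFZUMRI0QzIiIiI8y7qpiGRDM0VTETRDM1ZlMhESIyIiIiM7u6qqmnVEREZTETREM0VlMhEREiIiIjM7u7u7u5ZVVVZUISRUREVkMiIiEiIiIjIru7vLvLhmVlZkMhRVRERVQzIiIhERIiIrzLu6qqh2ZmZlQhNVVURlRDIiMiIiIiIry7upmZh3d3d2QxJFVUVlQzMzMzIiIiIru7qqqYd3d3d3UxNFVEVlRERUQzIiIiIruqqqu5d3Zmd3UhNEREZlVUVVRDIiIyIruqmau6mId2ZnYyNEREZmZVVlVDMiIyIrurqZmZmYiHZndCNDM0ZmZmVmVUMiIzIry7qZiIiImZdmdiIiMzVndmZmZUMiI0M8zMupmImZmqqGZ0IjMzRndmZlVUMyI0RN3NzLqqqaqquXZ2MiMzNWZmZlVEQyIkVe7dzcy6qZmqqoZ3QzIiNXd3d3ZUMyIjVf7tzMvLuqmaqpZodUMiNXiIiHdlRDMiRe7t3M3cy6qZmpdnhmUzRWeIiIh2ZTMzNe7u3d3t3LqZmpdmdmQ0V3eIiIh3ZURDRe7u7u7u3cqZmph2VUNWeIiIh3d3dlRERO7v7u3N3cqZm6mIdlRomZmYh3d3ZmVERP7u3d3MzMuavKmId2ZXqqmYiId3ZmVERe3d3d3LzMuby5iIiIdlmqqZmIh3ZlVERczd3d3Lu8qbuod3Z3d1aJqqmZiHd2VURczd3czLu7mbqYeIh3ZVWJq6qqmIiGdkRMzdzMzMy6mJmHmZmZh1VmiauqmZl2iGVMzczMzc25mYh3maqZh2Znd3mqqrqHiZdczMzMzd25qpd4mZmZmHeJmHeIrMuYebpszMzMze27ypeImZmZmZmZmYh3rLmYisuNzNzMze27y4iZmZmZmZmZmYh3mpiIm9uMzd3c3u273JiZmZmZmZmZmYh4mZmZrMqMzN7d3e3Ly6iZmZmZmZmZmId5mJu8zbqMzM3d3e7cuqmJmZmZmZmZmIeJmJvdy7mNzMzMzN3cuqmJmZmaqqqZmYeJmIrMu6mN3dzMzd3cuqmJmZmaqqqqmYeJmImruqqd3d3c3d3duZmIiZmau7uqqpiJqYiruqmd3NzMzN3dypmIiJmau7u6qqh4qYiau6qt3cy8zM3cy5qZmZmZq8y6qqiIqoiJmqqt3dzMzM3My6qpqqmZq8zLu6iJmpiIiZmd3d3MzM3LqruqqqqZm7zdy6iJqrmIiIiN3d3czNy6q8y6qruZmrzdy5mImrqYiJmO7d3dzMu7u7zLqrupmbzd3LmImruYiJme7d3d3MzMy7zLqru5mZq97cqYmsupmJmQ=="/>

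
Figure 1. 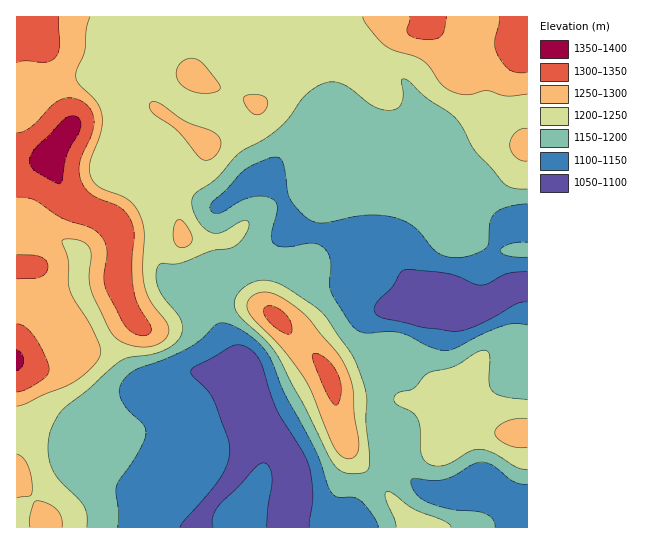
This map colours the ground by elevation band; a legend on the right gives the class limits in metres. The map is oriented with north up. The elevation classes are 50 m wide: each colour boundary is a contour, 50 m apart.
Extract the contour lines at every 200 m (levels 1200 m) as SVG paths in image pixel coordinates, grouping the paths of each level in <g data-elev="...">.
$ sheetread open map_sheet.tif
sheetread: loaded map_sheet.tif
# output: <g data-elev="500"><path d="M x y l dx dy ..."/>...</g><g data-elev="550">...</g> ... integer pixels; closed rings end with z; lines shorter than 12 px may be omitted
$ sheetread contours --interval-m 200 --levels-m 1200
<g data-elev="1200"><path d="M87 527l0-12-3-9-26-28-8-15-2-10 0-11 2-10 4-9 10-14 25-20 30-27 10-5 21-2 11-3 11-6 7-7 3-8 0-9-4-7-13-16-6-10-3-12 2-11 4-3 11 1 8-1 30-12 22-4 9-8 7-13 0-4-4-2-24 13-7 0-5-2-8-6-6-10-3-10 1-8 5-6 19-13 22-25 26-14 15-12 10-10 12-18 8-8 15-8 13 0 11 4 25 20 9 3 8 0 7-2 4-5 1-9-2-13 2-2 3 0 21 19 28 20 7 9 12 23 30 33 9 5 14 1"/><path d="M451 527l-1-2-4-3-32-13-20-15-7-3-2 3 0 4 10 21 1 8"/><path d="M345 473l9 1 11-2 3-3 2-6-4-41 0-27-3-14-9-22-27-41-13-12-27-18-12-6-13-2-12 3-8 6-6 8-2 8 2 6 6 8 24 22 10 12 29 54 25 51 7 10z"/><path d="M527 399l-23-2-11-6-4-9 1-27-2-4-5-1-8 3-21 13-25 7-5 4-10 11-16 5-3 2-1 4 3 6 14 7 6 6 3 11 1 25 3 5 5 5 8 2 8-1 25-14 11-2 13 4 23 14 10 2"/></g>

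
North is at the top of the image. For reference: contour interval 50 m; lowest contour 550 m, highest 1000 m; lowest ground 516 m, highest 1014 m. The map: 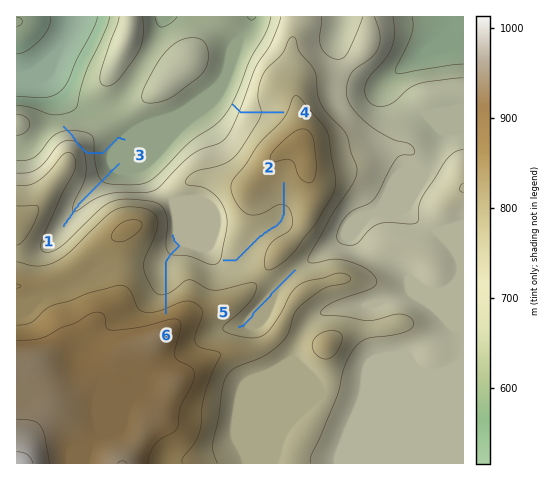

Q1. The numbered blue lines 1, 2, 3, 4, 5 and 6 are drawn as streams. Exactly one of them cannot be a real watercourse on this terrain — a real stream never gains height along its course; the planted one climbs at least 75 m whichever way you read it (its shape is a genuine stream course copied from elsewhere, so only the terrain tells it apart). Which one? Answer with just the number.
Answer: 3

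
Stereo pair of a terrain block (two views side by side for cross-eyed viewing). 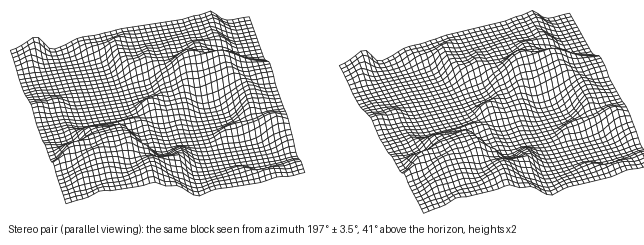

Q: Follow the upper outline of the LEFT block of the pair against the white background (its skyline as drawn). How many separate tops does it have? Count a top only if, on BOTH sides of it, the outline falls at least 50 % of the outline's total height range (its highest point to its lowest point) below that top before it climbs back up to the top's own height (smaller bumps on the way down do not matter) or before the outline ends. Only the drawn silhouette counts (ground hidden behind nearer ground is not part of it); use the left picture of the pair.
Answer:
0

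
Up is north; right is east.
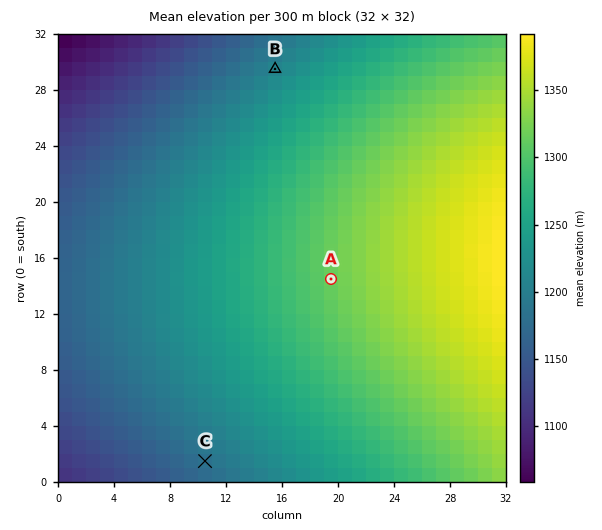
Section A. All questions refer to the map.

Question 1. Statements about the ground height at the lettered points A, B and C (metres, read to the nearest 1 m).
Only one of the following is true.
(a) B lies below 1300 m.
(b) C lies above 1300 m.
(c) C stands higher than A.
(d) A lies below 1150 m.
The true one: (a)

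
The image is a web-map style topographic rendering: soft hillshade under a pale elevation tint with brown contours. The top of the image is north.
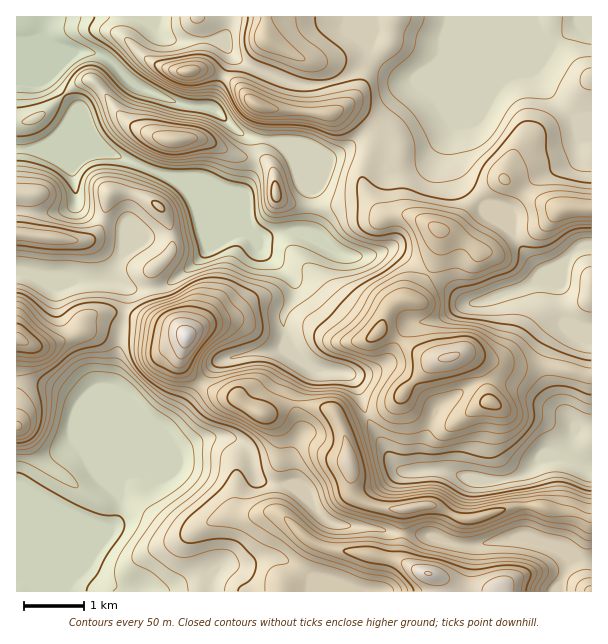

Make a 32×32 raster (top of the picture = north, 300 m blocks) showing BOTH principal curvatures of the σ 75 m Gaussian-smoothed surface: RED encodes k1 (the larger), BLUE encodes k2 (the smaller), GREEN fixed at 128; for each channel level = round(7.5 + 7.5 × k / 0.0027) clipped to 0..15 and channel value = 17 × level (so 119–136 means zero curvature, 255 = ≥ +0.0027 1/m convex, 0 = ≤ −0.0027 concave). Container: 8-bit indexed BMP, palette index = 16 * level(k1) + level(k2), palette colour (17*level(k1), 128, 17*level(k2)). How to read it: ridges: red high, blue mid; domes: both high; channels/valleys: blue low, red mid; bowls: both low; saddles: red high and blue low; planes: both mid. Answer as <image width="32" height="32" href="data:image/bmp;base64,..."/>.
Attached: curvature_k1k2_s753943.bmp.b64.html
<image width="32" height="32" href="data:image/bmp;base64,Qk02CAAAAAAAADYEAAAoAAAAIAAAACAAAAABAAgAAAAAAAAEAAATCwAAEwsAAAABAAAAAAAAAIAAABGAAAAigAAAM4AAAESAAABVgAAAZoAAAHeAAACIgAAAmYAAAKqAAAC7gAAAzIAAAN2AAADugAAA/4AAAACAEQARgBEAIoARADOAEQBEgBEAVYARAGaAEQB3gBEAiIARAJmAEQCqgBEAu4ARAMyAEQDdgBEA7oARAP+AEQAAgCIAEYAiACKAIgAzgCIARIAiAFWAIgBmgCIAd4AiAIiAIgCZgCIAqoAiALuAIgDMgCIA3YAiAO6AIgD/gCIAAIAzABGAMwAigDMAM4AzAESAMwBVgDMAZoAzAHeAMwCIgDMAmYAzAKqAMwC7gDMAzIAzAN2AMwDugDMA/4AzAACARAARgEQAIoBEADOARABEgEQAVYBEAGaARAB3gEQAiIBEAJmARACqgEQAu4BEAMyARADdgEQA7oBEAP+ARAAAgFUAEYBVACKAVQAzgFUARIBVAFWAVQBmgFUAd4BVAIiAVQCZgFUAqoBVALuAVQDMgFUA3YBVAO6AVQD/gFUAAIBmABGAZgAigGYAM4BmAESAZgBVgGYAZoBmAHeAZgCIgGYAmYBmAKqAZgC7gGYAzIBmAN2AZgDugGYA/4BmAACAdwARgHcAIoB3ADOAdwBEgHcAVYB3AGaAdwB3gHcAiIB3AJmAdwCqgHcAu4B3AMyAdwDdgHcA7oB3AP+AdwAAgIgAEYCIACKAiAAzgIgARICIAFWAiABmgIgAd4CIAIiAiACZgIgAqoCIALuAiADMgIgA3YCIAO6AiAD/gIgAAICZABGAmQAigJkAM4CZAESAmQBVgJkAZoCZAHeAmQCIgJkAmYCZAKqAmQC7gJkAzICZAN2AmQDugJkA/4CZAACAqgARgKoAIoCqADOAqgBEgKoAVYCqAGaAqgB3gKoAiICqAJmAqgCqgKoAu4CqAMyAqgDdgKoA7oCqAP+AqgAAgLsAEYC7ACKAuwAzgLsARIC7AFWAuwBmgLsAd4C7AIiAuwCZgLsAqoC7ALuAuwDMgLsA3YC7AO6AuwD/gLsAAIDMABGAzAAigMwAM4DMAESAzABVgMwAZoDMAHeAzACIgMwAmYDMAKqAzAC7gMwAzIDMAN2AzADugMwA/4DMAACA3QARgN0AIoDdADOA3QBEgN0AVYDdAGaA3QB3gN0AiIDdAJmA3QCqgN0Au4DdAMyA3QDdgN0A7oDdAP+A3QAAgO4AEYDuACKA7gAzgO4ARIDuAFWA7gBmgO4Ad4DuAIiA7gCZgO4AqoDuALuA7gDMgO4A3YDuAO6A7gD/gO4AAID/ABGA/wAigP8AM4D/AESA/wBVgP8AZoD/AHeA/wCIgP8AmYD/AKqA/wC7gP8AzID/AN2A/wDugP8A/4D/AIeHh4aHl4Z2hpaHlpiHqId2dnSDY3PFxra2ucm2c5TIh4eHd3aXp4eHhoZ1dYaWhISFlrjW9vjIppaXuNfFhZSHh3eHhoaXp6iYh3aGhnWW+Pf32La1c3GAcIGCg4N0pHd3d4d3dXWHqLi4l5eHl/i2YXCAcLBhcrbGhHJjhIW4h4eGhpeWhoaHmKiopsfpt4Cjp+f3+ff39ff49/X559d3hYaol4eHhnV2h6eWhKSDcqfYxJOVt8h0YoOVpre4lXaXqJd2h4d3dmV2ppd0pnSFp9i3Y2GAkHFygpFylJRzlKSGhnd3d3d3dYeol4Snhbeo6ZdyhoaFhpeolnR1hYbZpHR3h3eHd3Z1hINxk7WEdZXng4OXlriXhpenhYWGh9qng3d3d4eFdIaWhZbpyIV1x8eRp5eWlciml8i3lnWFp6d1dXd3dYSGhqfZ2LenxvbqtqK4yYZjhbjauIV1ZZellHV1dXVylqe008fJqKemdJSChJfItYZzkqSEhpaWqISmhmV1dKW6ueeAYIS2lXJxgGGSk3W4yLimlpiWttjH2PnWpqejpbmn+IVigpFzhKXX2MmVpbe42dm2qJeXhnTJlqTIqISEqLjr6Ma3uISFp6enyMiEhJWXqJWWhnZ1hriFlLnItrPHybi4pqeXdJaHd3aH14Wmo2FyhIaGh4aXtnN0lJWEc5Fzt6eol7e3hXeHl5e5ycmmc3NyhIaHhbeDhXZ1hHWWt4KQp6iHhpWFl6aWhpenlJSWqIaVhHZ1uHSEhIWVlZaoyKNxpYVkhaindGJhcpSll4apyceEhISW5/j4+MiFd3XGp3OFlXWWlnSDlZaTY6eop7eok7a3dGK1pJWExIV1heeUdYeGo6SDdJaouci12Nm4hYR1hsi2ppSlk2HGp5Xo6pKHh3Wk+tW1poenp7emhpWVdXWWuOn3yNq2kNrZ17eShHaEY4P5c3aFmKd2hnV2dpa3uJWVlnaXlYKDtZWAgICBcpantOeEd3Snl3eXhoeHhamoh4Z1dYGDh4eEgJO32cjW9tamlIZ1c5OXh5iHhoeFh7eHh3aHp5WFh4Kn6Pj4+fmjgJCBcnO3pIWHmId2dnZ1p5iYhnfH2ZV1g/jWt4WCgHC26fj39/nIlZeIhnZ3d3WXmJeGh4WW5XPV9nNwgJBxgvn5ppWElsenhnaGh4eHhoaGhZeHdXST+fqCgJTo+ufy1oJwgpODhKZ2ZXeHh4eHh3Z2h6mHd4SSsIDG9vbY6JORk5bIyKeHhqeGhoeHh4eHd3aGmId3hoSUx/d0YoGRc5XKyJeHh4aHmJiGd3eHd3eHh4aGiIeGl7a2lXWFqKiFhMeGhnZ2d3eHmIeGh4d3d4eHh3c="/>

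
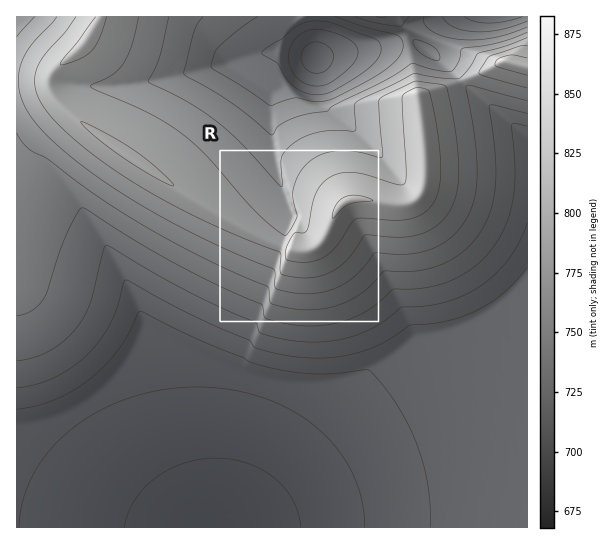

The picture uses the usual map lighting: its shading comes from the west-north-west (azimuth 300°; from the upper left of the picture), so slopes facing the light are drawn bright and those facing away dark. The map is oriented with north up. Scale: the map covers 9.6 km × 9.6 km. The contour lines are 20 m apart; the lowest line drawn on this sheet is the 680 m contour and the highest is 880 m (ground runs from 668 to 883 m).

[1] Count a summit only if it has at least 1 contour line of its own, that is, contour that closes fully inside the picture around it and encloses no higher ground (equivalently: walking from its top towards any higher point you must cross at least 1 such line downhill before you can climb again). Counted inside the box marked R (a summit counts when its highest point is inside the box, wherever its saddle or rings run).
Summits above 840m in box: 1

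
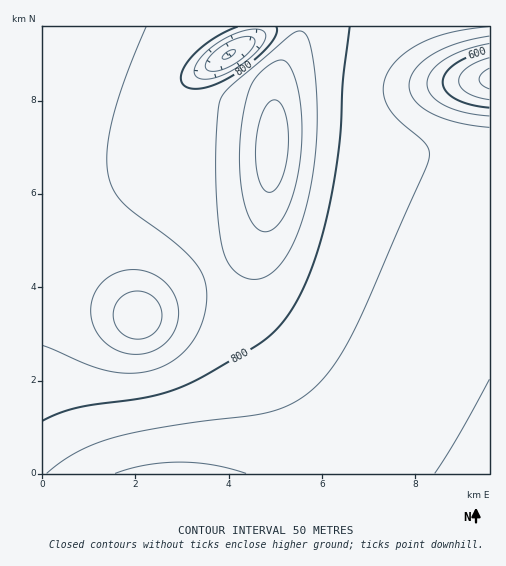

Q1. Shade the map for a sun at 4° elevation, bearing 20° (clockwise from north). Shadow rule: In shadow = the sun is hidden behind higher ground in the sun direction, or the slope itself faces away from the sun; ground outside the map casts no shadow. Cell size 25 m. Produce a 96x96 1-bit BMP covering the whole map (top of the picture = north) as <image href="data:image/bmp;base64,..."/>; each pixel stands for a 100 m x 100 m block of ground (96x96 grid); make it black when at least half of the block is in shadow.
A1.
<image width="96" height="96" href="data:image/bmp;base64,Qk2+BAAAAAAAAD4AAAAoAAAAYAAAAGAAAAABAAEAAAAAAIAEAAATCwAAEwsAAAIAAAAAAAAA////AAAAAAAD/wAAAAAAAAAAAAAD/wAAAAAAAAAAAAAD/4AAAAAAAAAAAAAD/4AAAAAAAAAAAAAD/8AAAAAAAAAAAAAD/+AAAAAAAAAAAAAD/+AAAAAAAAAAAAAB//AAAAAAAAAAAAAB//AAAAAAAAAAAAAB//gAAAAAAAAAAAAB//gAAAAAAAAAAAAB//wAAAAAAAAAAAAB//wAAAAAAAAAAAAA//4AAAAAAAAAAAAA//4AAAAAAAAAAAAA//8AAAAAAAAAAAAA//8AAAAAAAAAAAAA//+AAAAAAAAAAAAA//+AAAAAAAAAAAAA///AAAAAAAAAAAAAf//AAAAAAAAAAAAAf//gAAAAAAAAAAAAf//gAAAAAAAAAAAAf//gAAAAAAAAAAAAf//gAAAAAAAAAAAAP//gAAAAAAAAAAAAP//gAAAAAAAAAAAAP//gAAAAAAAAAAAAH//AAAAAAAAAAAAAH/+AAAAAAAAAAAAAH/8AAAAAAAAAAAAAD/wAAAAAAAAAAAAAA/AAAAAAAAAAAAAAAAAAAAAAAAAAAAAAAAAAAAAAAAAAAAAAAAAAAAAAAAAAAAAAAAAAAAAAAAAAAAAAAAAAAAAAAAAAAAAAAAAAAAAAAAAAAAAAAAAAAAAAAAAAAAAAAAAAAAAAAAAAAAAAAAAAAAAAAAAAAAAAAAAAAAAAAAAAAAAAAAAAAAAAAAAAAAAAAAAAAAAAAAAAAAAAAAAAAAAAAAAAAAAAAAAAAAAAAAAAAAAAAAAAAAAAAAAAAAAAAAAAAAAAAAAAAAAAAAAAAAAAAAAAAAAAAAAAAAAAAAAAAAAAAAAAAAAAAAAAAAAAAAAAAAAAAAAAAAAAAAAAAAAAAAAAAAAAAAAAAAAAAAAAAAAAAAAAAAAAAAAAAAAAAAAAAAAAAAAAAAAAAAAAAAAAAAAAAAAAAAAAAAAAAAAAAAAAAAAAAAAAAAAAAAAAAAAAAAAAAAAAAAAAAAAAAAAAAAAAAAAAAAAAAAAAAAAAAAAAAAAAAAAAAAAAAAAAAAAAAAAAAAAAAAAAAAAAAAAAAAAAAAAAAAAAAAAAAAAAAAAAAAAAAAAAAAAAAAAAAAAAAAAAAAAAAAAAAAAAAAAAAAAAAAAAAAAAAAAAAAAAAAAAAAAAAAAAAAAAAAAAAAAAAAAAAAAAAAAAAAAAAAAAAAAAAAAAAAAAAAAAAAAAAAAAAAAAAAAAAAAAAAAAAAAAAAAAAAAAAAAAAAAAAAAAAAAAAAAAAAAAAAAAAAAAAAAAAAAAAAAAAAAAAcAAAAAAAAAAAAAAD+AAAAAAAAAAAAAAH/AAAAAAAAAAAAAAf/gAAAAAAAAAAAAAf/wAAAAAAAAAAAAA//4AAAAA+AAAAAAA//4AAAAB/gAAAAAB//8AAAAB/4AAAAAB//8AAAAB/+AAAAAB//8AAAAB//AAAAAB//8AAAAA//gAAAAA//8AAAAAf/4AAAAA//8AAAAAf/8AAAAAf/8AAAAAH/+AAAAAP/8AAAAAD//AAAAAH/8AAAAAB//gAAAAB/8="/>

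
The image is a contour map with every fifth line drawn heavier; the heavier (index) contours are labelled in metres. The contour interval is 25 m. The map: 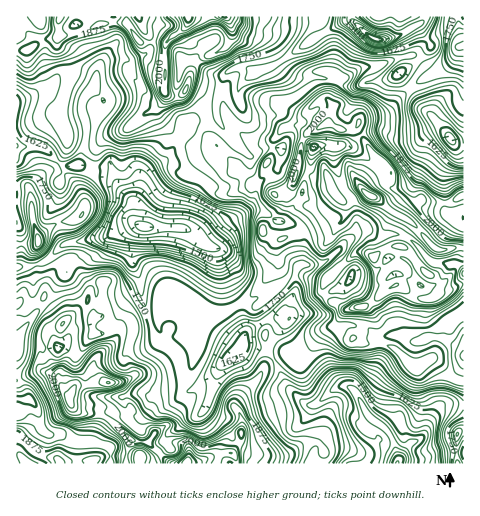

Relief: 1345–2195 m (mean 1790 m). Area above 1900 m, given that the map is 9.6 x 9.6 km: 22.3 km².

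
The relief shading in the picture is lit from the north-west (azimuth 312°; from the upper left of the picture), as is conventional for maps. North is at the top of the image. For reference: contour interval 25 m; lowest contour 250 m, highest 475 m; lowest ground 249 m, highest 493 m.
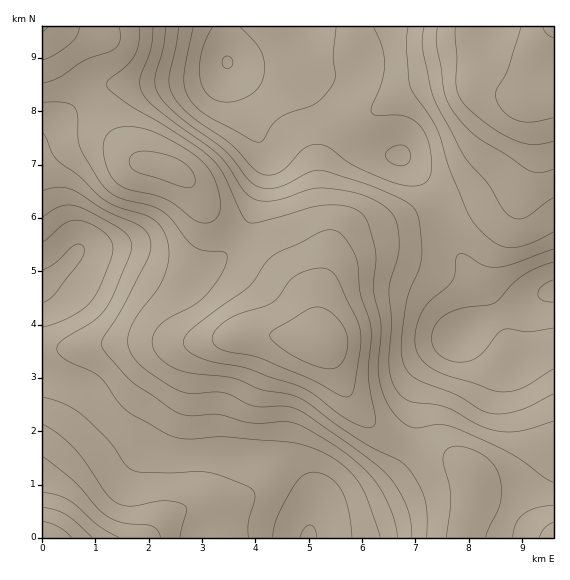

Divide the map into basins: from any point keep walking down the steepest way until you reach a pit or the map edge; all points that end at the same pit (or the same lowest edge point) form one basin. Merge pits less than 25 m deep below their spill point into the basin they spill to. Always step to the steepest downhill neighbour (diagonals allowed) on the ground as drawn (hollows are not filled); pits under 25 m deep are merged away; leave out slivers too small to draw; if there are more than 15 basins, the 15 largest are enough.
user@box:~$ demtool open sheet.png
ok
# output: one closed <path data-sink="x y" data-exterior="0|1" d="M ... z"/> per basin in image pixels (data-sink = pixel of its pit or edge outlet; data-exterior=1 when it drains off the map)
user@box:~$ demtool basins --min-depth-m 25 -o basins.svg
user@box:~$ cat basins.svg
<path data-sink="228 63" data-exterior="0" d="M553 26l-510 0-1 5 23 38 29 36 27 39 20 18 22 4 18 8 14 15 12 20 13 13 41 29 40 40 9 14 7 32 1-38 3-12 13-34 13-14 12-6 42-12 66-26 20-10 23-24 11-20 6-38 5-4 22-4z"/><path data-sink="553 291" data-exterior="1" d="M553 95l-21 4-5 4-2 8-2 20-5 17-8 13-23 24-34 16-52 20-42 12-12 6-10 10-6 10-13 40 1 42 8 8 23 48 19 24 15 13 17 9 38 10 20 8 14 12 2 26 8 8 26 15 39 16 6-1z"/><path data-sink="43 285" data-exterior="1" d="M43 31l-1 506 2 1 6-13 9-33 8-15 12-11 30-20 12-10 48-76 11-11 17-7 47-8 21 0 54 7-9-36-9-14-40-40-41-29-13-13-12-20-14-15-18-8-22-4-20-18-27-39-29-36z"/><path data-sink="308 537" data-exterior="1" d="M265 334l-30 1-38 7-17 7-11 11-48 76-12 10-30 20-12 11-8 15-14 45 102 1 24-23 12-5 9 0 9 10 10 18 252 0 11-46-1-19-10-10-12-6-50-14-13-6-19-15-23-31-19-42-6-7z"/>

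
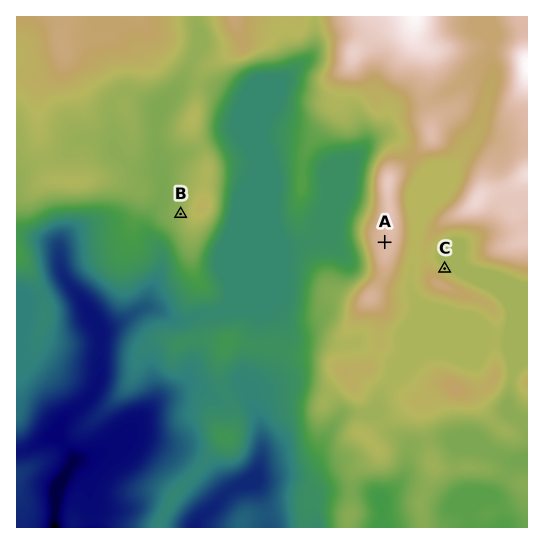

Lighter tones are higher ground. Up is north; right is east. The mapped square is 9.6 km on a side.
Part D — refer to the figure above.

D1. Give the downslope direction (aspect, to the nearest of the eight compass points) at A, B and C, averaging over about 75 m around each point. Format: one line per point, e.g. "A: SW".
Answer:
A: W
B: W
C: NE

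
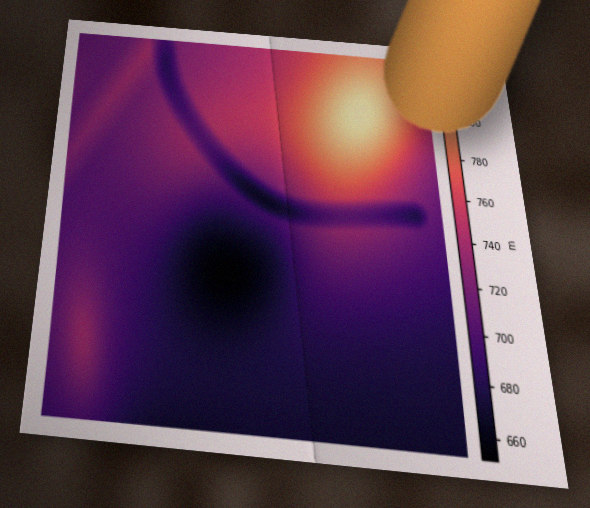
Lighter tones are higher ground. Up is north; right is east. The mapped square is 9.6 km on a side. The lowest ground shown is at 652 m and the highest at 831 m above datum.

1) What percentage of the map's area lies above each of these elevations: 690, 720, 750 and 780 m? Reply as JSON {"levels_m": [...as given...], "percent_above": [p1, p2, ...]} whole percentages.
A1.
{"levels_m": [690, 720, 750, 780], "percent_above": [65, 35, 18, 9]}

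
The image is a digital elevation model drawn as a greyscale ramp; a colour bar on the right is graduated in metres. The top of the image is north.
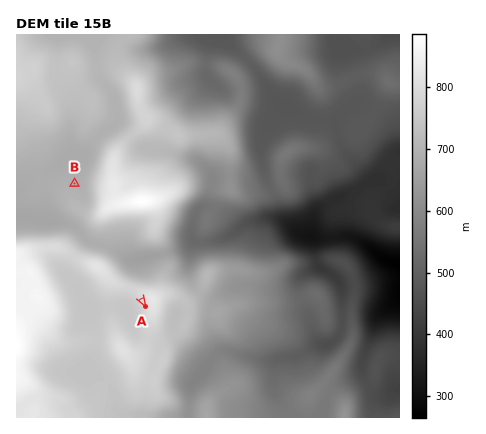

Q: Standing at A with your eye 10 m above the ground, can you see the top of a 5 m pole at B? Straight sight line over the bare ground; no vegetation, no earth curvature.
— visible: false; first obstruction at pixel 99 227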